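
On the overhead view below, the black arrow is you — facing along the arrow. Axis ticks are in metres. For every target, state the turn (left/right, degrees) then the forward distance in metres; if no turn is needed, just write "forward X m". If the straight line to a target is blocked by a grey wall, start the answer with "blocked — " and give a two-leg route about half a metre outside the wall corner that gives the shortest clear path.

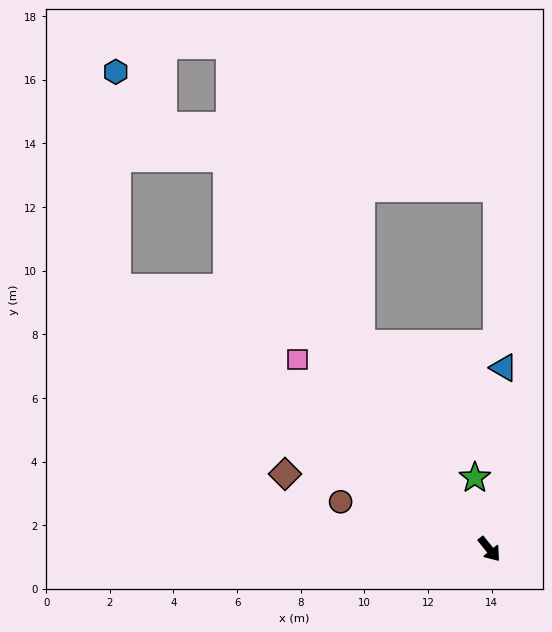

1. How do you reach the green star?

turn left 152°, forward 2.3 m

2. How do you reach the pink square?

turn right 174°, forward 8.5 m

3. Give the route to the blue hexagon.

blocked — turn right 164°, forward 14.3 m, then turn right 55°, forward 6.8 m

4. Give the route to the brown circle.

turn right 147°, forward 4.9 m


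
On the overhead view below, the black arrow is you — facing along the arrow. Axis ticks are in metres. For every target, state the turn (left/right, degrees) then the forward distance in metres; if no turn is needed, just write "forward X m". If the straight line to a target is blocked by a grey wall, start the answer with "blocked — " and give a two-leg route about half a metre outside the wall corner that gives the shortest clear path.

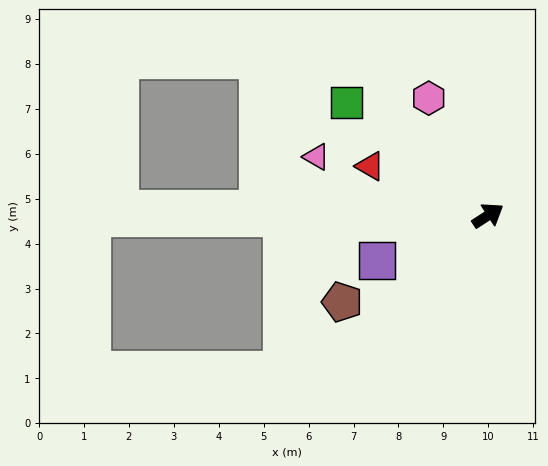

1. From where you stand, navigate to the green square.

turn left 108°, forward 4.0 m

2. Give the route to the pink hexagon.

turn left 84°, forward 2.9 m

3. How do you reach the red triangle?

turn left 124°, forward 2.8 m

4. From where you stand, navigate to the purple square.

turn left 169°, forward 2.7 m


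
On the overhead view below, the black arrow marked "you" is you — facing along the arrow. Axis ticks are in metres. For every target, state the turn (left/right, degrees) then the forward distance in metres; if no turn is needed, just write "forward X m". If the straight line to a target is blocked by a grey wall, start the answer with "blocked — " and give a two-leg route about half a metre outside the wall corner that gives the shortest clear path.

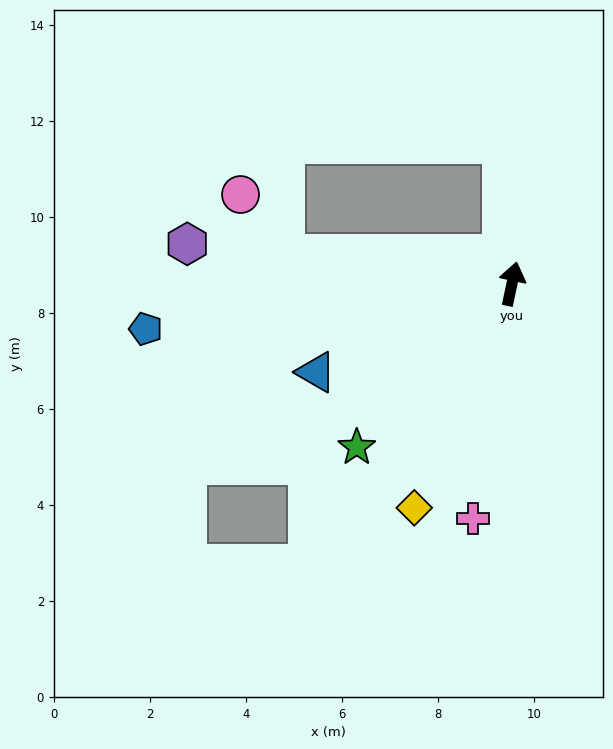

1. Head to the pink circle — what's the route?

blocked — turn left 95°, forward 4.8 m, then turn right 47°, forward 1.5 m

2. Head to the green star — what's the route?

turn left 148°, forward 4.7 m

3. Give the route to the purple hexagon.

turn left 95°, forward 6.8 m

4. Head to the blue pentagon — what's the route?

turn left 109°, forward 7.7 m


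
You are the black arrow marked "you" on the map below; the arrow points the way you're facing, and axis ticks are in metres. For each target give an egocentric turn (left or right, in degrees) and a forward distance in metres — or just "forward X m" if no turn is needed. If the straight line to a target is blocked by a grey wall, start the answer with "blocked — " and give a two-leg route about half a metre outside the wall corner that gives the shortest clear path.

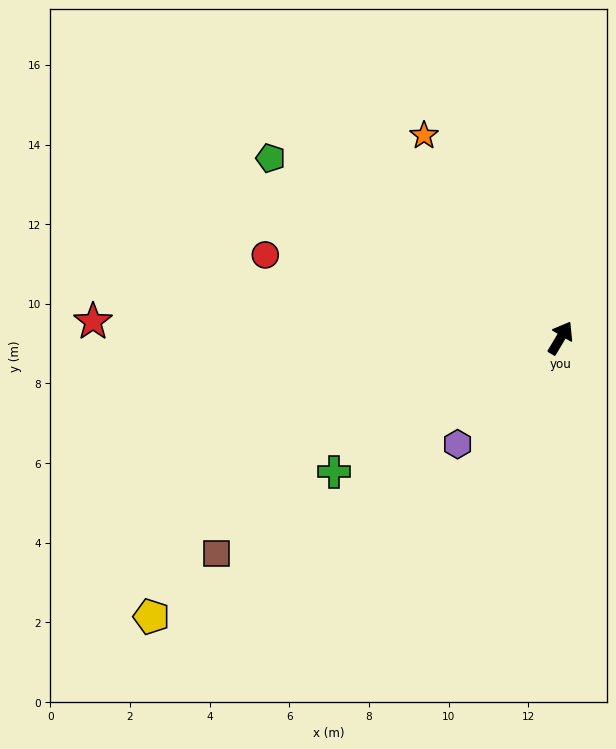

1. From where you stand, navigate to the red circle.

turn left 105°, forward 7.7 m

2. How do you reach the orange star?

turn left 65°, forward 6.1 m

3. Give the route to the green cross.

turn left 151°, forward 6.6 m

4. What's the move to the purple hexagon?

turn left 167°, forward 3.7 m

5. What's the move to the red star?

turn left 119°, forward 11.7 m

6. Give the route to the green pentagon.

turn left 89°, forward 8.6 m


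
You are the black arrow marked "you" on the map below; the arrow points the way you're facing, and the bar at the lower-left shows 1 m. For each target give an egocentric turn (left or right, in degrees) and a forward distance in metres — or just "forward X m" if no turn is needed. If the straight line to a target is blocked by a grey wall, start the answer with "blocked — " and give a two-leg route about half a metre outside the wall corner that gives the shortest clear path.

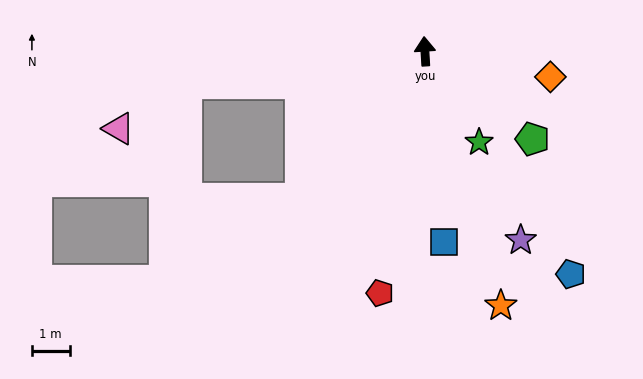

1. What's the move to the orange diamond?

turn right 105°, forward 3.4 m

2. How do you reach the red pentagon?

turn left 166°, forward 6.5 m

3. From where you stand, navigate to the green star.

turn right 153°, forward 2.8 m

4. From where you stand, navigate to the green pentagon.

turn right 133°, forward 3.7 m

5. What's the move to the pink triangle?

blocked — turn left 94°, forward 6.4 m, then turn left 27°, forward 2.2 m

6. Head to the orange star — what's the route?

turn right 167°, forward 7.0 m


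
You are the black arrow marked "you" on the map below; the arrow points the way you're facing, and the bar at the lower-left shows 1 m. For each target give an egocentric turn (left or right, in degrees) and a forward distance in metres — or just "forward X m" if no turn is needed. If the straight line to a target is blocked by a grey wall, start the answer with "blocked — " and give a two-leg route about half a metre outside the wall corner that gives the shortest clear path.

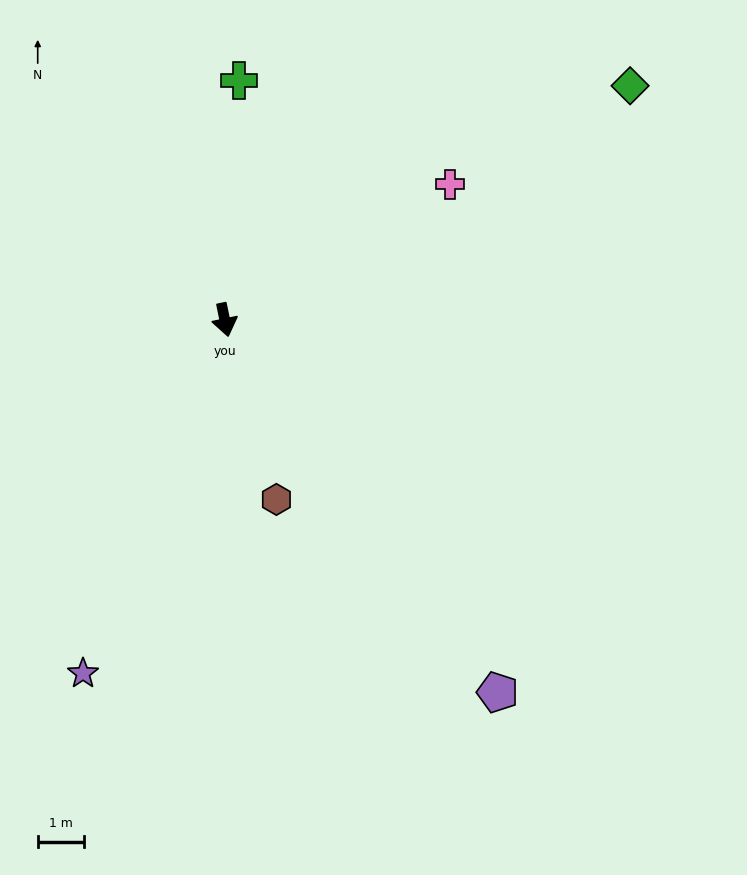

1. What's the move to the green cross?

turn left 165°, forward 5.2 m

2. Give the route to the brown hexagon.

turn left 4°, forward 4.0 m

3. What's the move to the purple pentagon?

turn left 25°, forward 10.0 m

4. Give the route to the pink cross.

turn left 109°, forward 5.7 m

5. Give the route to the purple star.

turn right 33°, forward 8.2 m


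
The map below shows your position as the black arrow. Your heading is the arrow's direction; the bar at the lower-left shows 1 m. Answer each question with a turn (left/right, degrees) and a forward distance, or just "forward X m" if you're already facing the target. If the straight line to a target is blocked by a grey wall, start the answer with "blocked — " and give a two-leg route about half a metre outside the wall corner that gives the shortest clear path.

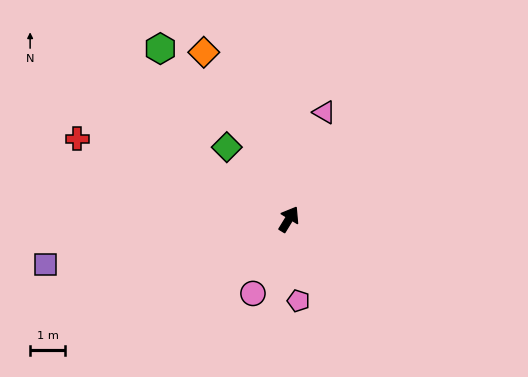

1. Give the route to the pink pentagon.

turn right 142°, forward 2.3 m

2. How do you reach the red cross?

turn left 101°, forward 6.5 m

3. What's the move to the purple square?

turn left 132°, forward 7.1 m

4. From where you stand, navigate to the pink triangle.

turn left 13°, forward 3.2 m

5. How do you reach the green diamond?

turn left 72°, forward 2.7 m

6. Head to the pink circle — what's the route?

turn right 174°, forward 2.4 m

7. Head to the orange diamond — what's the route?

turn left 58°, forward 5.3 m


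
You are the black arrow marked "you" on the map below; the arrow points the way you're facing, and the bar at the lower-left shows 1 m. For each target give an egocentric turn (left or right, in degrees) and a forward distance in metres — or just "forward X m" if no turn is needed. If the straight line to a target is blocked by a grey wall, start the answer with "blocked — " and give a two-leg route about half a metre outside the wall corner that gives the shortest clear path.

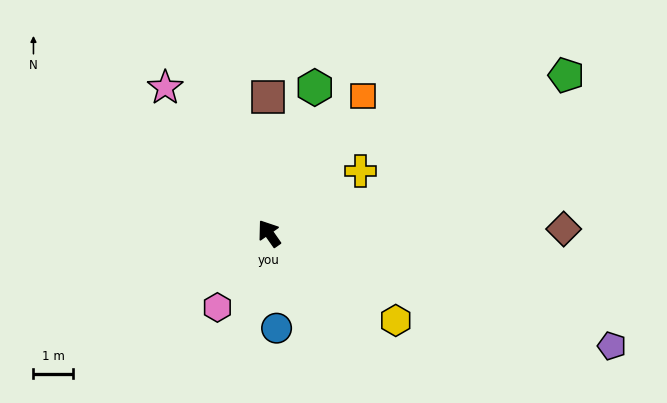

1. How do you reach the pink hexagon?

turn left 110°, forward 2.3 m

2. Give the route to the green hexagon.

turn right 52°, forward 3.8 m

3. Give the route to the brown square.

turn right 34°, forward 3.4 m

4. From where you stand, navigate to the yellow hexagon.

turn right 159°, forward 3.8 m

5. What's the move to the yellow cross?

turn right 91°, forward 2.8 m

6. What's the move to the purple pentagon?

turn right 143°, forward 9.0 m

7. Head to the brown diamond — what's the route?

turn right 124°, forward 7.4 m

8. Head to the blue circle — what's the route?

turn left 150°, forward 2.4 m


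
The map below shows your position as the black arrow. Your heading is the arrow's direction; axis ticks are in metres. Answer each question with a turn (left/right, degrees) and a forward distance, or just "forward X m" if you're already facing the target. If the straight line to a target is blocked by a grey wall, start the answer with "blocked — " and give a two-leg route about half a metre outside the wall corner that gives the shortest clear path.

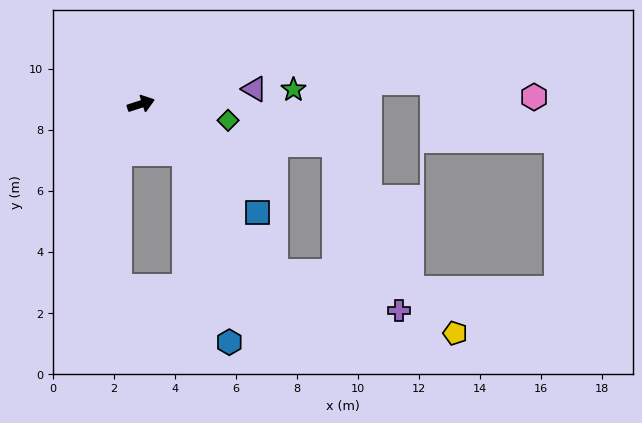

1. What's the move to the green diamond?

turn right 29°, forward 2.9 m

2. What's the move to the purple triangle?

turn right 10°, forward 3.8 m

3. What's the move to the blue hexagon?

blocked — turn right 66°, forward 2.1 m, then turn right 29°, forward 6.4 m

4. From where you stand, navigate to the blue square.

turn right 61°, forward 5.2 m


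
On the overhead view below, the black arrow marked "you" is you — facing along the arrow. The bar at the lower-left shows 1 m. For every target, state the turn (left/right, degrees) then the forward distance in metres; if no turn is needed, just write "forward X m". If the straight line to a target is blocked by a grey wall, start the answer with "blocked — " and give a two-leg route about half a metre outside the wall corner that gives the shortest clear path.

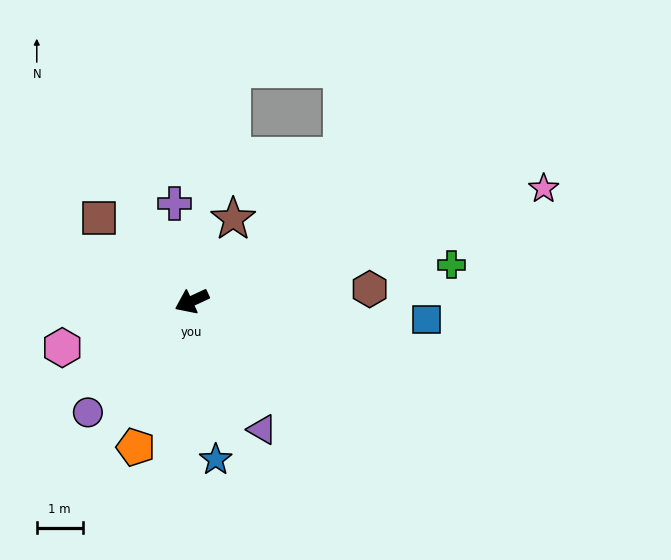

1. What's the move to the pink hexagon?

turn right 5°, forward 3.0 m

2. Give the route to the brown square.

turn right 67°, forward 2.7 m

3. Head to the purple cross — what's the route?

turn right 105°, forward 2.2 m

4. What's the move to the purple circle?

turn left 22°, forward 3.3 m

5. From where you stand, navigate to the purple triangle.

turn left 94°, forward 3.2 m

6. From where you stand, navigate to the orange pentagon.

turn left 44°, forward 3.4 m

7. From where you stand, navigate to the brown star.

turn right 142°, forward 2.0 m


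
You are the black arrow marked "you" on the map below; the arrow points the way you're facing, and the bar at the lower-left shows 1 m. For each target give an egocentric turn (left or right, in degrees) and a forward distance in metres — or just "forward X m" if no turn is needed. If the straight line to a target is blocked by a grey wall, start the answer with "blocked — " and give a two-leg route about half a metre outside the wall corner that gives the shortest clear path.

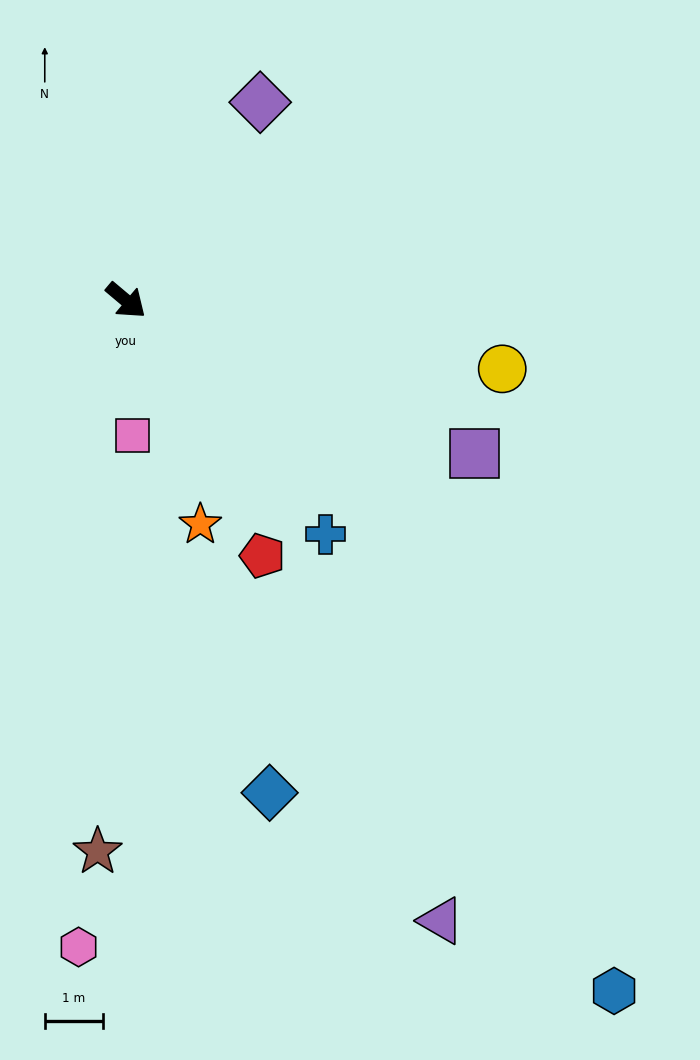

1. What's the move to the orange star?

turn right 32°, forward 4.0 m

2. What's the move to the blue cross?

turn right 9°, forward 5.2 m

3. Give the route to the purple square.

turn left 16°, forward 6.5 m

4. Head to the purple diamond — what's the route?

turn left 96°, forward 4.1 m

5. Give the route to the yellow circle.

turn left 30°, forward 6.5 m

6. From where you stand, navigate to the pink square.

turn right 47°, forward 2.3 m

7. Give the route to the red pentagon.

turn right 22°, forward 4.9 m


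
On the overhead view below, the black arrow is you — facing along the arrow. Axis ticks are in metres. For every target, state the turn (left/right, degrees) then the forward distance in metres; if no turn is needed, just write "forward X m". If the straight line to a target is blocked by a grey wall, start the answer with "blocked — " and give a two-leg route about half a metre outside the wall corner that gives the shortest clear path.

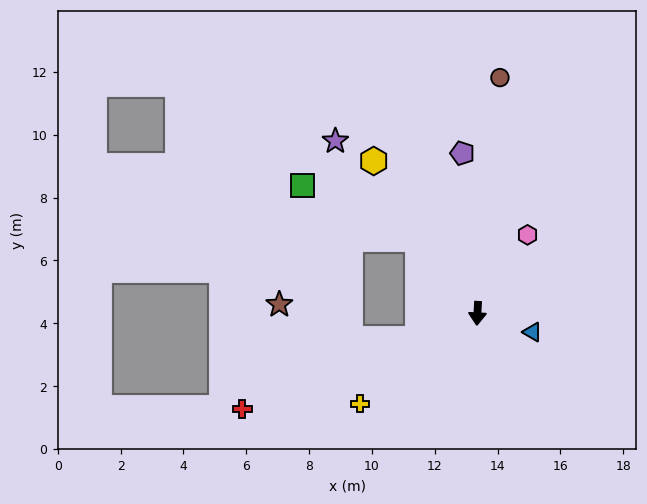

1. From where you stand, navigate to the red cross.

turn right 65°, forward 8.1 m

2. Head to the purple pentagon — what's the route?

turn right 172°, forward 5.1 m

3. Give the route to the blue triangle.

turn left 74°, forward 1.8 m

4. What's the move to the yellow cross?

turn right 49°, forward 4.7 m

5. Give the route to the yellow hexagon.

turn right 143°, forward 5.9 m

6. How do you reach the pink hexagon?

turn left 150°, forward 3.0 m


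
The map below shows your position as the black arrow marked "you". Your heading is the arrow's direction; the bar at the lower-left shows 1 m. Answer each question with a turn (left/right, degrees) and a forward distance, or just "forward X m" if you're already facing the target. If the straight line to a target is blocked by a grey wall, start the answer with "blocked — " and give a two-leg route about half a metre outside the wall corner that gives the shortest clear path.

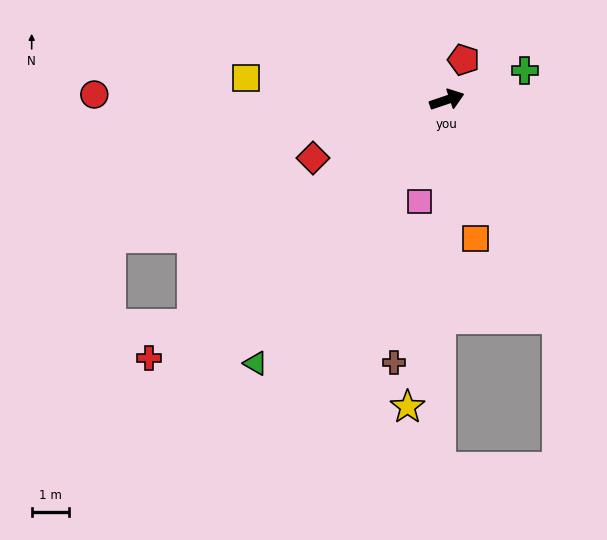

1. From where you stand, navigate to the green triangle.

turn right 145°, forward 8.8 m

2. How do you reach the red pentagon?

turn left 49°, forward 1.2 m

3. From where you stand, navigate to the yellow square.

turn left 155°, forward 5.5 m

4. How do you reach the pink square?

turn right 124°, forward 2.9 m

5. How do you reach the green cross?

forward 2.3 m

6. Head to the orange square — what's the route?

turn right 97°, forward 3.8 m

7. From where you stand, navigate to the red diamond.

turn right 175°, forward 4.0 m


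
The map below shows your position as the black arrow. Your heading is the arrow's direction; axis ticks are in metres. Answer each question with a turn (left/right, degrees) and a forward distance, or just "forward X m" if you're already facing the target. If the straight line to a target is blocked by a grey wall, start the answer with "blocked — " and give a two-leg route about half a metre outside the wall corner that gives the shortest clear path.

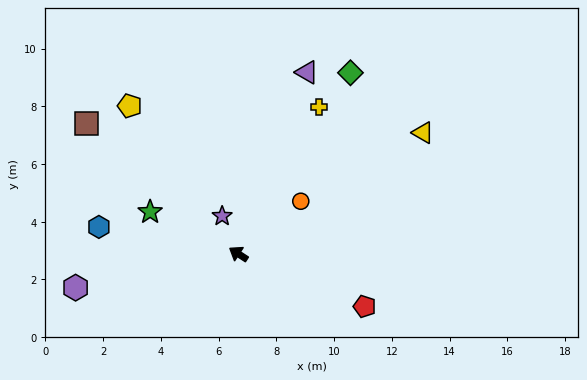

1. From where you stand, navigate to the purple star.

turn right 34°, forward 1.4 m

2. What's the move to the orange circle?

turn right 107°, forward 2.8 m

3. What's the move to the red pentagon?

turn right 170°, forward 4.7 m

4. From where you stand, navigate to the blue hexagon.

turn left 22°, forward 4.9 m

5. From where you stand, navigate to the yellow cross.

turn right 86°, forward 5.8 m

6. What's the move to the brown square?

turn right 8°, forward 6.9 m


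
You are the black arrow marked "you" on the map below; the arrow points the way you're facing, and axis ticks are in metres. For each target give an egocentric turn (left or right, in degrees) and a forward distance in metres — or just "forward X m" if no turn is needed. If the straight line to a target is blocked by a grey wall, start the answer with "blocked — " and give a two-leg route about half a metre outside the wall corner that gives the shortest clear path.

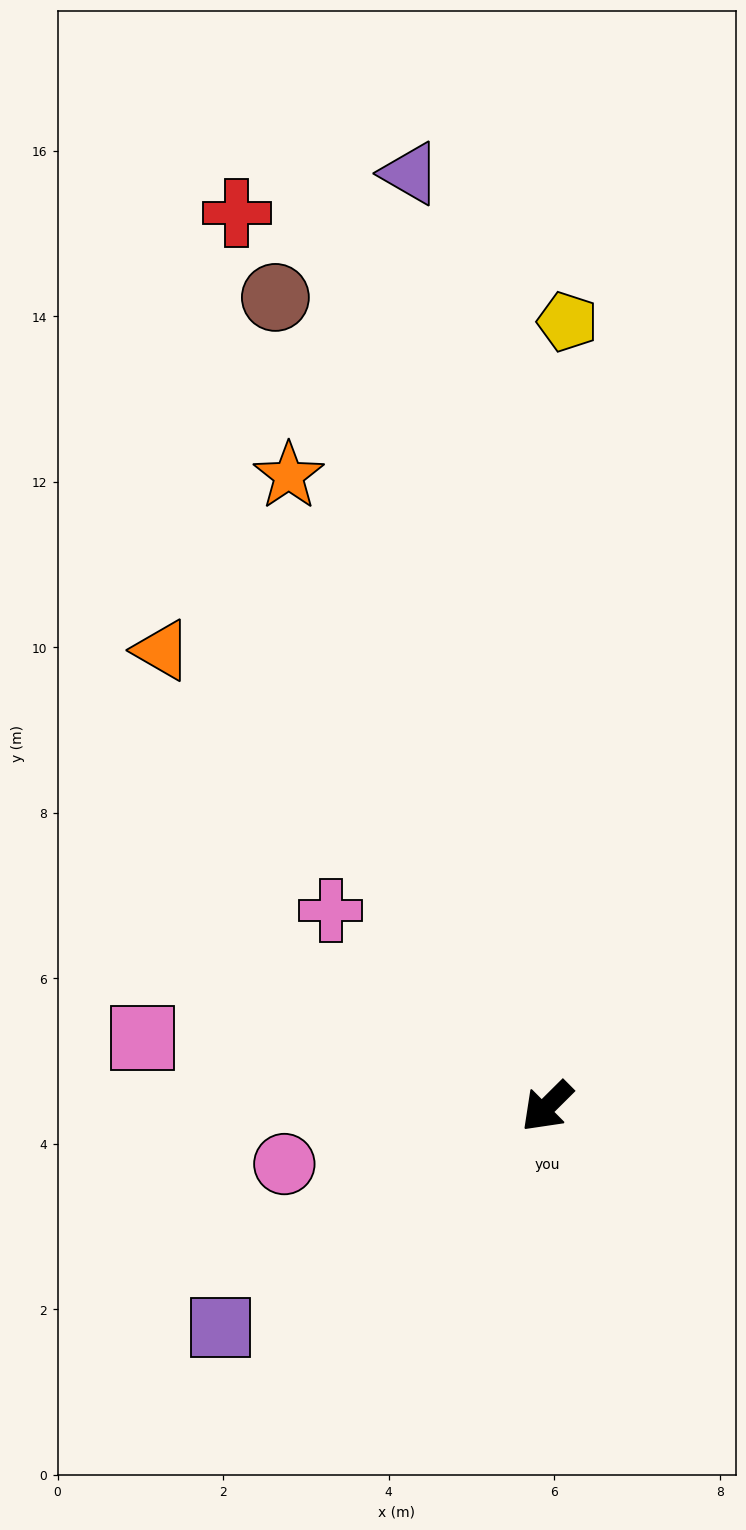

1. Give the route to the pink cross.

turn right 87°, forward 3.5 m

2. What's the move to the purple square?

turn right 11°, forward 4.8 m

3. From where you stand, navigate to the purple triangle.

turn right 126°, forward 11.4 m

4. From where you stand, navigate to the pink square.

turn right 54°, forward 5.0 m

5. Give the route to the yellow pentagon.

turn right 136°, forward 9.5 m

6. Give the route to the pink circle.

turn right 32°, forward 3.2 m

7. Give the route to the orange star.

turn right 113°, forward 8.2 m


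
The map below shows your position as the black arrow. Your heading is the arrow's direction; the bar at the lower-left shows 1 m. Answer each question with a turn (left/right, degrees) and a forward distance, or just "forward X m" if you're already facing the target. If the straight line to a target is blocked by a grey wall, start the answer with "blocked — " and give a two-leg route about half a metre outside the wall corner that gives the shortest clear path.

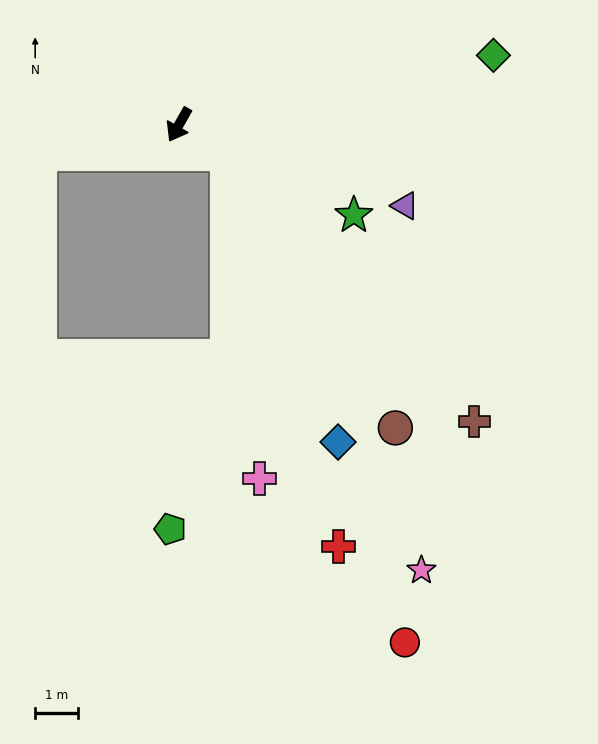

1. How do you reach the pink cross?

blocked — turn left 90°, forward 1.3 m, then turn right 55°, forward 7.7 m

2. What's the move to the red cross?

blocked — turn left 90°, forward 1.3 m, then turn right 45°, forward 9.6 m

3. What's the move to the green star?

turn left 92°, forward 4.6 m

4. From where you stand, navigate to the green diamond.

turn left 132°, forward 7.5 m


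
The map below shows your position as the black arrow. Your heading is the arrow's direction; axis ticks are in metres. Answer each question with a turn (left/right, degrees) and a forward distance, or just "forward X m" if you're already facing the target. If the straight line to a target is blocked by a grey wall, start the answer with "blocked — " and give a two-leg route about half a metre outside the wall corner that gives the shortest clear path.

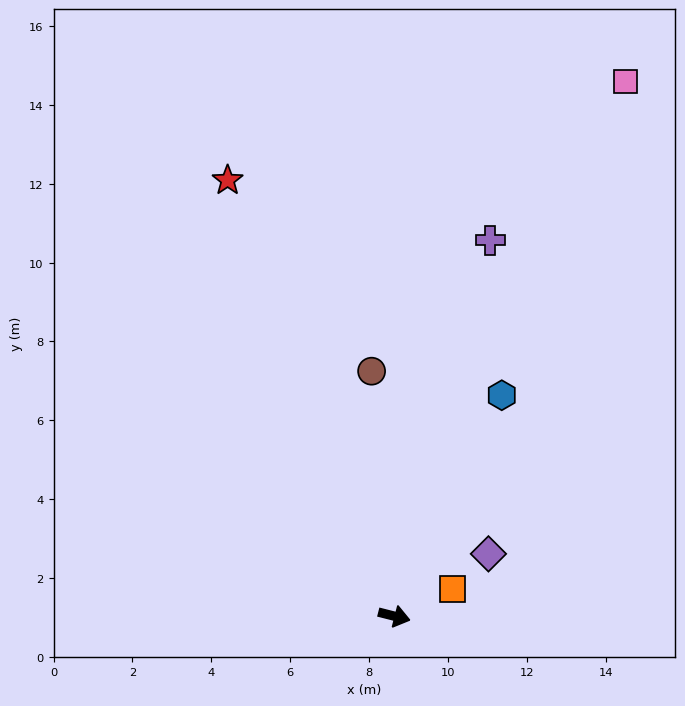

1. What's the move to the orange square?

turn left 39°, forward 1.6 m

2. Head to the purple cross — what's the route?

turn left 90°, forward 9.8 m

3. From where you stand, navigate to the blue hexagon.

turn left 78°, forward 6.2 m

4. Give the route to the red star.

turn left 125°, forward 11.8 m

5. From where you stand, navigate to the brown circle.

turn left 110°, forward 6.2 m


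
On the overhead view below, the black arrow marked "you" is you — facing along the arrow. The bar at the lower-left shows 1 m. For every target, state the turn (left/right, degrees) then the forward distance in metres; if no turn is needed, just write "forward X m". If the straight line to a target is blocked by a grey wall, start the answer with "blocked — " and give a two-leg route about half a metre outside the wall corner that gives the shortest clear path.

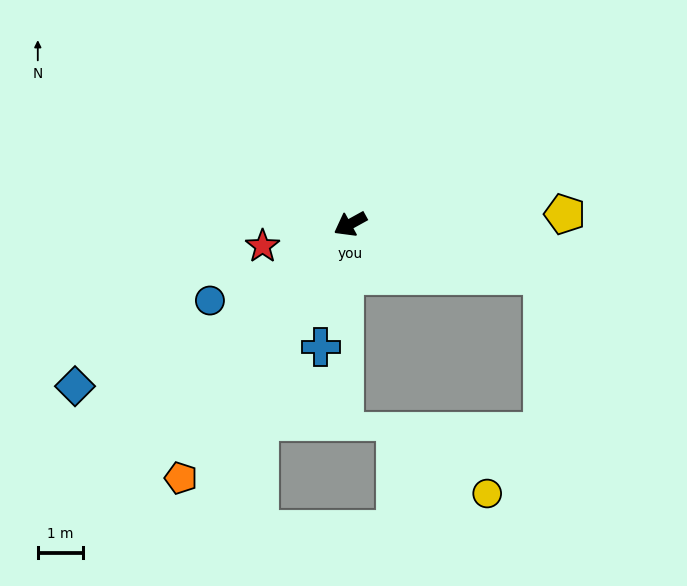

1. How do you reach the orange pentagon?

turn left 27°, forward 6.8 m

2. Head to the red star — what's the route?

turn right 15°, forward 2.0 m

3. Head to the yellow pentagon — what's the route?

turn left 154°, forward 4.8 m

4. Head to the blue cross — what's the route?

turn left 48°, forward 2.8 m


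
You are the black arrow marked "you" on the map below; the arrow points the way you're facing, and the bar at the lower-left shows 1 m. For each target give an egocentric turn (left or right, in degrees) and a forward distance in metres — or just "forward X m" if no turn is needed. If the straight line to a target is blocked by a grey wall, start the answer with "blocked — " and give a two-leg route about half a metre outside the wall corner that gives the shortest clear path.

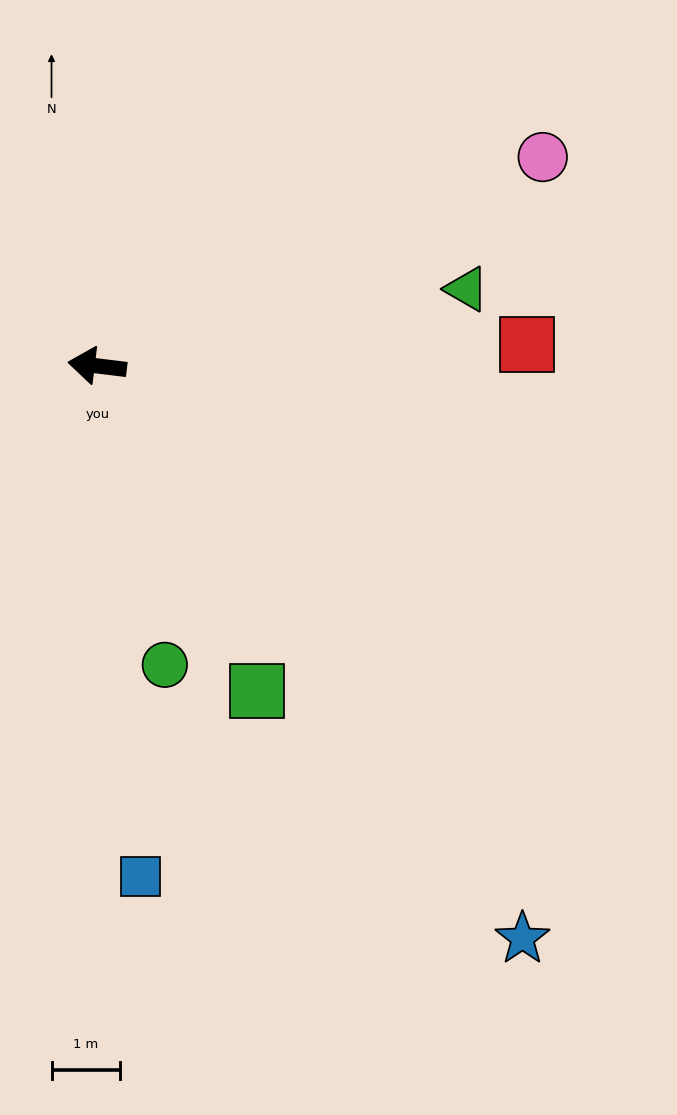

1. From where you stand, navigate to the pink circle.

turn right 148°, forward 7.2 m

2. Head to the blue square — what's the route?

turn left 102°, forward 7.5 m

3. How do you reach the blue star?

turn left 134°, forward 10.4 m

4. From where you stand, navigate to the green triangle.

turn right 161°, forward 5.5 m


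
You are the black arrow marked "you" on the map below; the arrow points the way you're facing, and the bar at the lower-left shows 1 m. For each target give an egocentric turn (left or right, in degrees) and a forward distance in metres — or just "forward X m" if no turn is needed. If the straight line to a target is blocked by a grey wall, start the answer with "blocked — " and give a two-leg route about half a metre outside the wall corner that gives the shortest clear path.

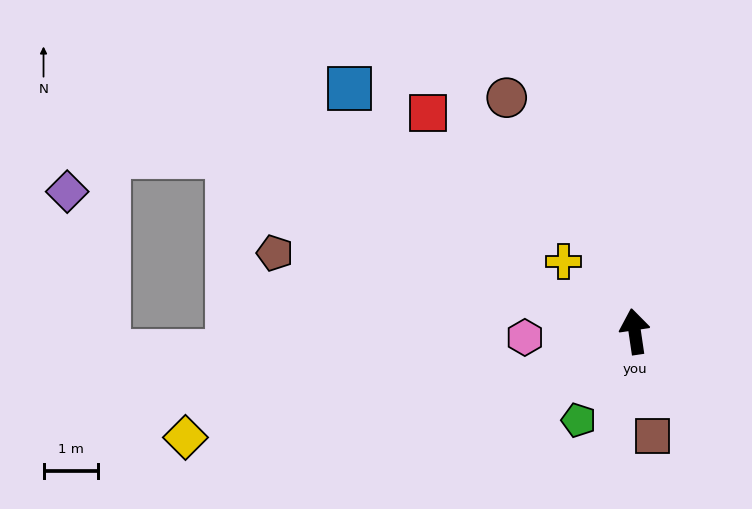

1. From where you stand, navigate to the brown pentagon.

turn left 69°, forward 6.7 m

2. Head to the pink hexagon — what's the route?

turn left 85°, forward 2.0 m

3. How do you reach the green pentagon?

turn left 139°, forward 1.9 m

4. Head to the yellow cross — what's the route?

turn left 37°, forward 1.8 m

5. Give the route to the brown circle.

turn left 20°, forward 4.9 m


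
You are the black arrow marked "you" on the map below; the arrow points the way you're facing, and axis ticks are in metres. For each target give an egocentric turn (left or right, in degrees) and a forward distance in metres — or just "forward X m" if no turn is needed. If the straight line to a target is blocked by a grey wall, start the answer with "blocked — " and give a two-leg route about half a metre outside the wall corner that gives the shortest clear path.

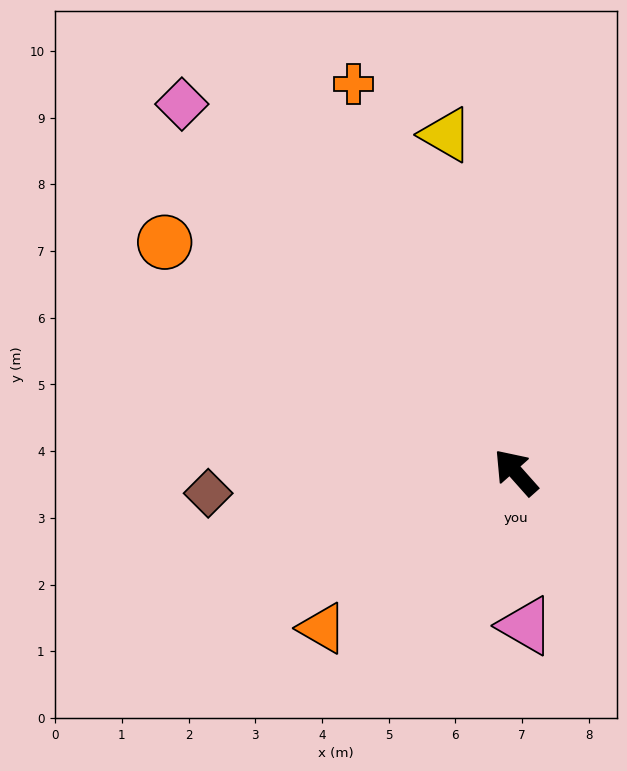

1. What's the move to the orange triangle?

turn left 87°, forward 3.7 m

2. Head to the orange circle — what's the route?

turn left 15°, forward 6.3 m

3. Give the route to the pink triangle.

turn left 142°, forward 2.3 m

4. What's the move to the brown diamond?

turn left 52°, forward 4.6 m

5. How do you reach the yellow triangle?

turn right 30°, forward 5.2 m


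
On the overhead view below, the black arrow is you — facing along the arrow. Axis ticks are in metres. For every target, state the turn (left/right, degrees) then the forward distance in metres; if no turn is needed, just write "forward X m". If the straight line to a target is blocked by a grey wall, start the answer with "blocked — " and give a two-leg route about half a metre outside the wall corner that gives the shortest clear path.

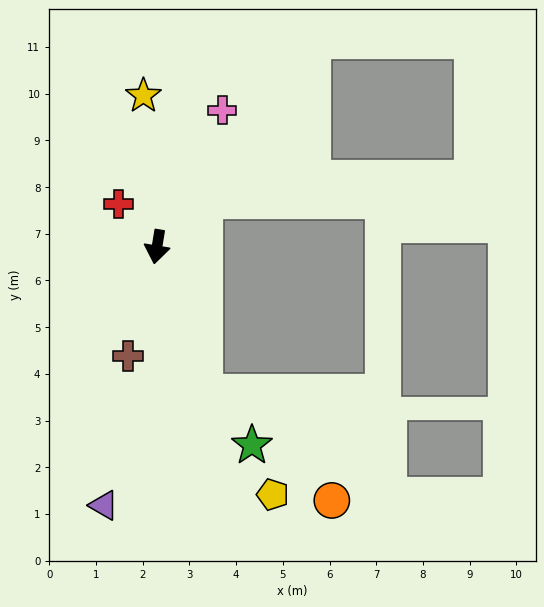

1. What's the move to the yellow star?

turn right 166°, forward 3.2 m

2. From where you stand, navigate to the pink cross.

turn left 164°, forward 3.2 m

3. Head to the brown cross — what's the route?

turn right 6°, forward 2.4 m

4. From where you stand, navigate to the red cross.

turn right 129°, forward 1.2 m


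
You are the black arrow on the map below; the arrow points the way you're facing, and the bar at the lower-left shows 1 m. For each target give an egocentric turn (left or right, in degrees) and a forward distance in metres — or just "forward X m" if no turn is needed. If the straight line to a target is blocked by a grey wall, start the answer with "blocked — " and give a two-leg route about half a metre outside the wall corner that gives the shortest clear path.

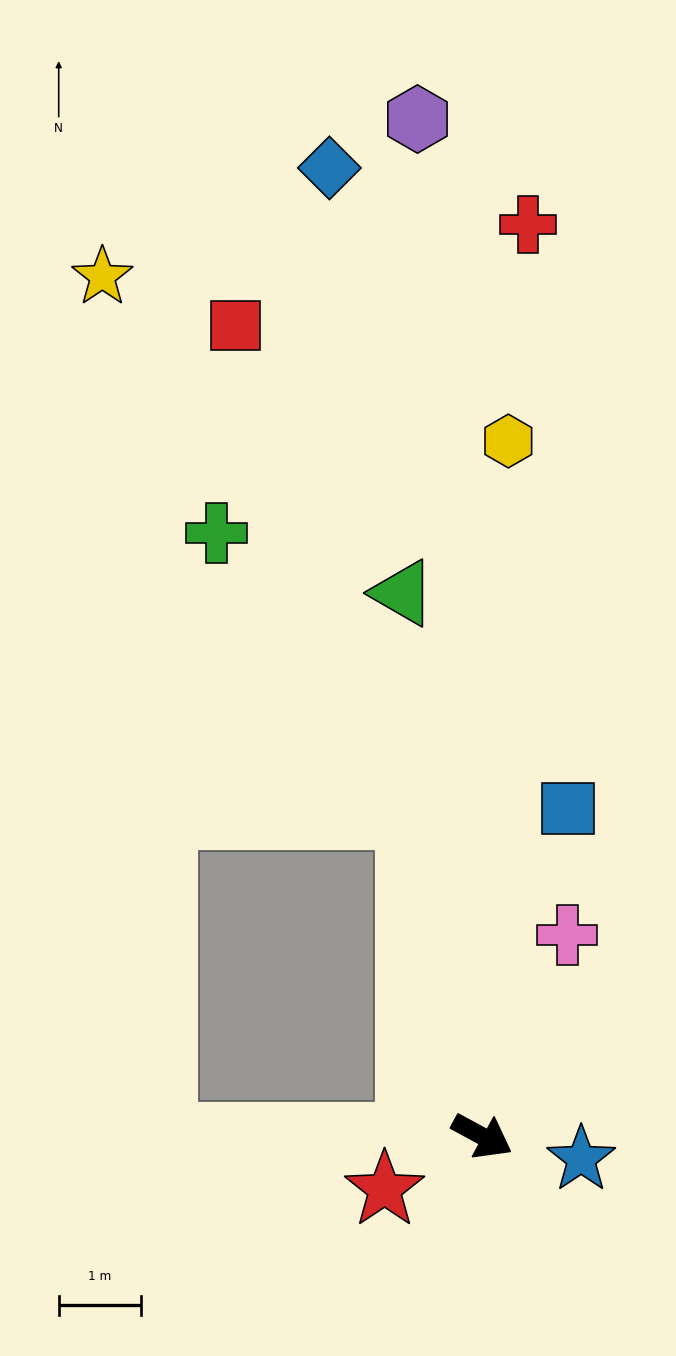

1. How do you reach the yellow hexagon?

turn left 116°, forward 8.5 m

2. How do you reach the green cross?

blocked — turn left 131°, forward 4.0 m, then turn left 22°, forward 4.2 m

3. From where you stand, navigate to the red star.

turn right 123°, forward 1.4 m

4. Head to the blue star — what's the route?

turn left 16°, forward 1.2 m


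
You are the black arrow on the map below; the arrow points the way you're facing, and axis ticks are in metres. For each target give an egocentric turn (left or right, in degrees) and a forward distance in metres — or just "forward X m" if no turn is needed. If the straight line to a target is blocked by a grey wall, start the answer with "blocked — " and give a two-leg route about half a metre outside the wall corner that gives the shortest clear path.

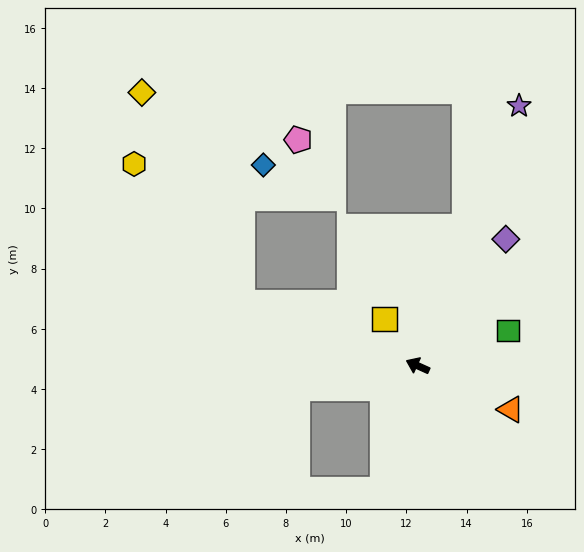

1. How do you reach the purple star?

turn right 87°, forward 9.3 m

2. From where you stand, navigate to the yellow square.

turn right 30°, forward 1.9 m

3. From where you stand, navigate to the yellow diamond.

blocked — turn left 5°, forward 6.2 m, then turn right 45°, forward 7.7 m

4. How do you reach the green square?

turn right 134°, forward 3.2 m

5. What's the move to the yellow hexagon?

blocked — turn left 5°, forward 6.2 m, then turn right 33°, forward 5.8 m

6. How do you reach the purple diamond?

turn right 101°, forward 5.1 m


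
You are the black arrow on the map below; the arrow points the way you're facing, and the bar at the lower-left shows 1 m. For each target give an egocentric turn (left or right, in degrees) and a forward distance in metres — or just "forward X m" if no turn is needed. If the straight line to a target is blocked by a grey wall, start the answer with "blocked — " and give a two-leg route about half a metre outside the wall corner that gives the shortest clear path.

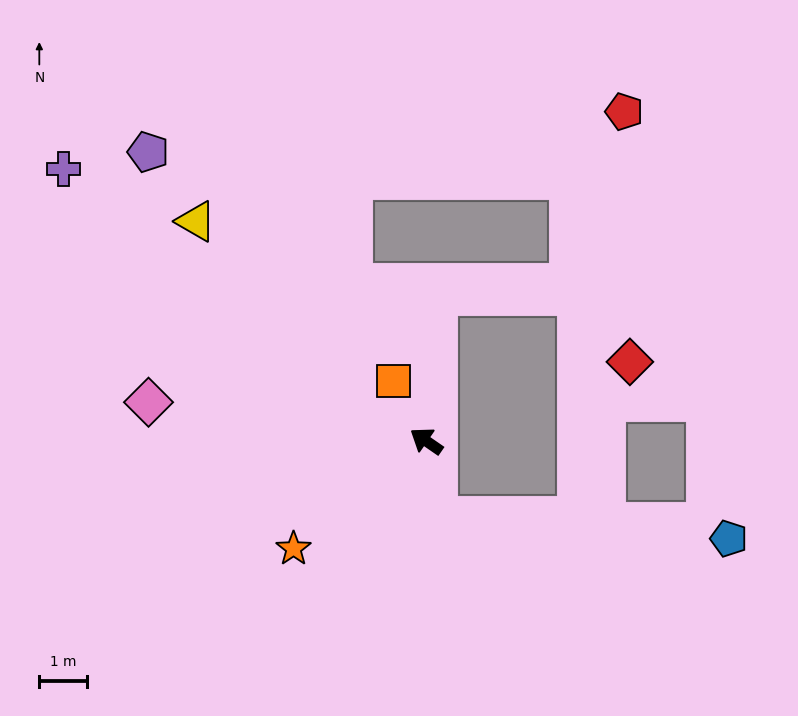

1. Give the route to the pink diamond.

turn left 27°, forward 5.9 m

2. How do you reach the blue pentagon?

blocked — turn left 133°, forward 1.6 m, then turn left 77°, forward 6.2 m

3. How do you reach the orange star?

turn left 74°, forward 3.6 m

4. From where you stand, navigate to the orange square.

turn right 27°, forward 1.4 m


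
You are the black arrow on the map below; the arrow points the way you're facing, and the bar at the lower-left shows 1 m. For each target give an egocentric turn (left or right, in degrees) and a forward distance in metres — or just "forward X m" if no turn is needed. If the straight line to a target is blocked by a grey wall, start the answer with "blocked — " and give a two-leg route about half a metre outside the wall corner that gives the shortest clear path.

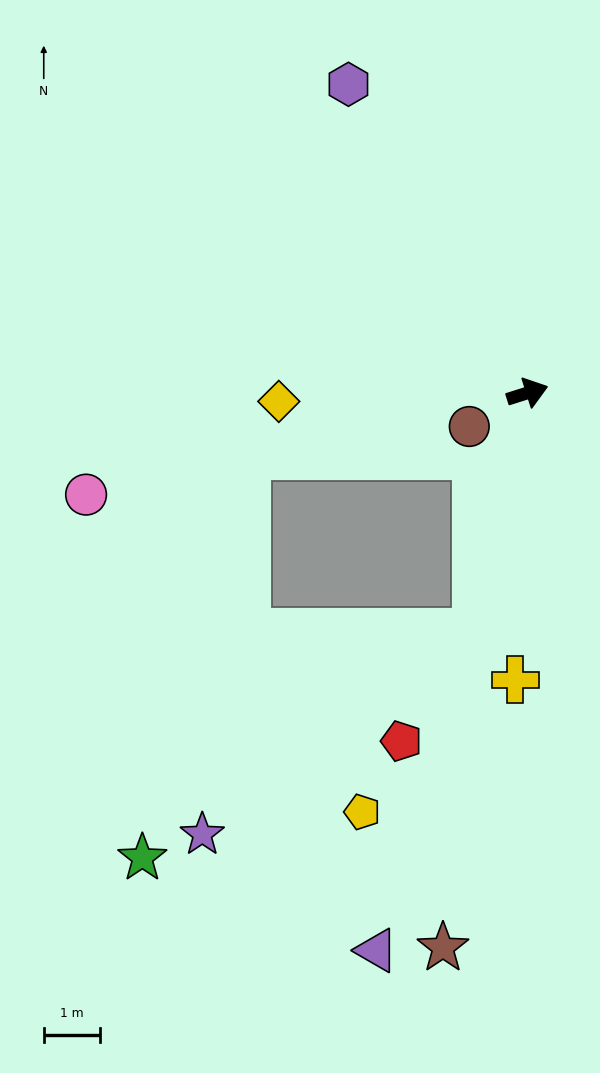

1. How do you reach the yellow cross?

turn right 110°, forward 5.1 m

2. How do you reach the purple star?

blocked — turn right 120°, forward 4.3 m, then turn right 41°, forward 6.0 m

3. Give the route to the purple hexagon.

turn left 103°, forward 6.3 m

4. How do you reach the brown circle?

turn right 168°, forward 1.2 m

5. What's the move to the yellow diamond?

turn left 164°, forward 4.4 m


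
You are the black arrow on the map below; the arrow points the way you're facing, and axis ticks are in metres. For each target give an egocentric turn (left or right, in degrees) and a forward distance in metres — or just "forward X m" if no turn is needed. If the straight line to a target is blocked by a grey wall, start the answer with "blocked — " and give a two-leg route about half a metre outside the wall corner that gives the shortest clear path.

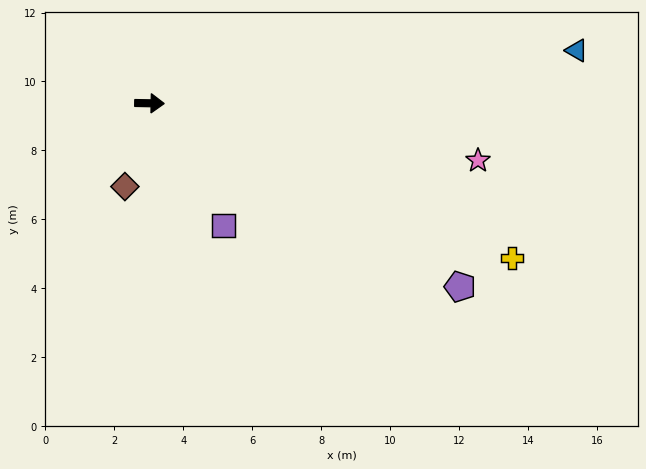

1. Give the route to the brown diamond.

turn right 105°, forward 2.5 m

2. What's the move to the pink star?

turn right 9°, forward 9.7 m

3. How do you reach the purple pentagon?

turn right 29°, forward 10.5 m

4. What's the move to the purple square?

turn right 58°, forward 4.1 m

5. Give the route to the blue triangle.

turn left 8°, forward 12.5 m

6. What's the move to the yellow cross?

turn right 22°, forward 11.4 m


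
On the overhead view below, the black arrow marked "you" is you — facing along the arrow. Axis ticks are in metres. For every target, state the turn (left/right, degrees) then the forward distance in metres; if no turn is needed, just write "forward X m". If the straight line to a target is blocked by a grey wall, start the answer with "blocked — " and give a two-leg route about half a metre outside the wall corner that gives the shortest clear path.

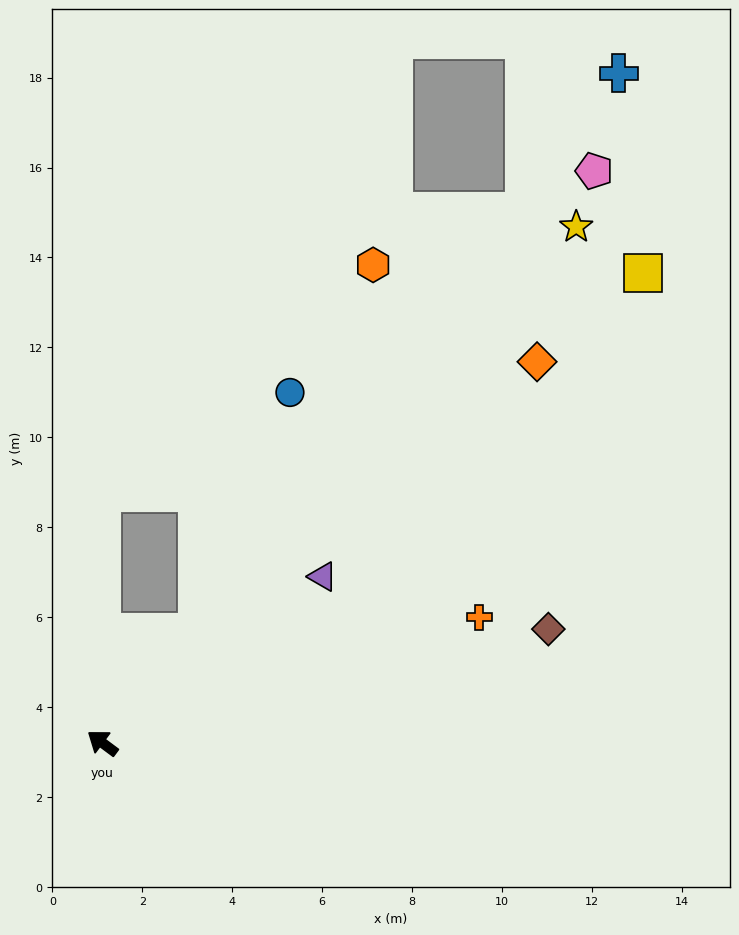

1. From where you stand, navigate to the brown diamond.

turn right 129°, forward 10.2 m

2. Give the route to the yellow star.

turn right 96°, forward 15.6 m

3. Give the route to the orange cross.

turn right 125°, forward 8.8 m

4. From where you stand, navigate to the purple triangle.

turn right 106°, forward 6.1 m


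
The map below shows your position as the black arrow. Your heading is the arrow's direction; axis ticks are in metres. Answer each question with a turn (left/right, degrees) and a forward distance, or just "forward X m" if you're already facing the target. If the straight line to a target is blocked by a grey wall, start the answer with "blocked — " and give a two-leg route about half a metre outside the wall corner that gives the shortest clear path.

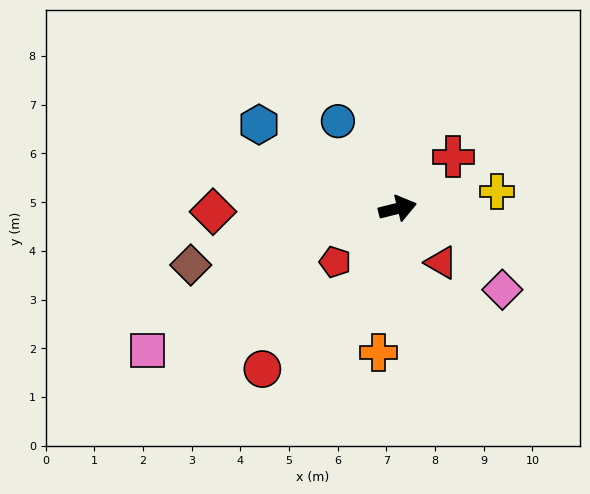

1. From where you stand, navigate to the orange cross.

turn right 112°, forward 3.0 m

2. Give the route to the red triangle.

turn right 65°, forward 1.4 m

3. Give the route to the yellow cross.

turn right 4°, forward 2.1 m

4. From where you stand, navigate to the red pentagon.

turn right 153°, forward 1.7 m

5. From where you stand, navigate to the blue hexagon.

turn left 135°, forward 3.3 m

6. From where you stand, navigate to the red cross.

turn left 29°, forward 1.6 m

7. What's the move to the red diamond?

turn left 167°, forward 3.8 m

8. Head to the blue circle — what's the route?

turn left 110°, forward 2.2 m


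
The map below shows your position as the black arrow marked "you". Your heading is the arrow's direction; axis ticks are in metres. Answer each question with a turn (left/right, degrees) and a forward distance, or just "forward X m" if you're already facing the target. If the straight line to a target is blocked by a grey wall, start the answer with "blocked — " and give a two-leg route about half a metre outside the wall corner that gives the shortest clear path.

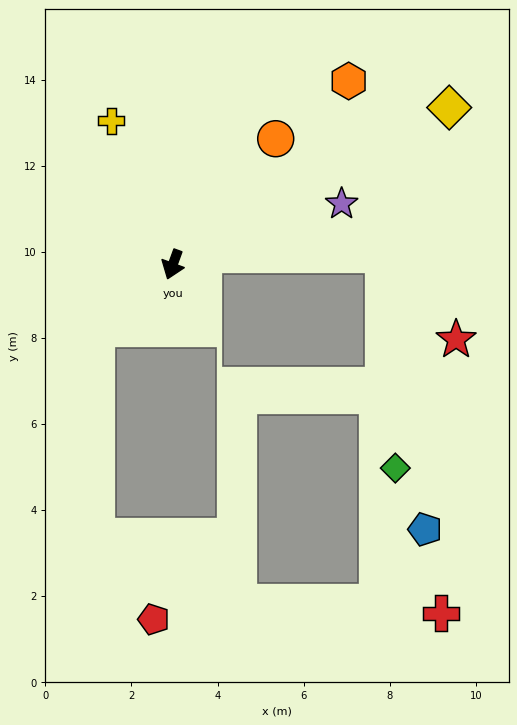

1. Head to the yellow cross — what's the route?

turn right 137°, forward 3.6 m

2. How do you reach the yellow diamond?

turn left 140°, forward 7.4 m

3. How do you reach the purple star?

turn left 130°, forward 4.2 m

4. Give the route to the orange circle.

turn left 161°, forward 3.8 m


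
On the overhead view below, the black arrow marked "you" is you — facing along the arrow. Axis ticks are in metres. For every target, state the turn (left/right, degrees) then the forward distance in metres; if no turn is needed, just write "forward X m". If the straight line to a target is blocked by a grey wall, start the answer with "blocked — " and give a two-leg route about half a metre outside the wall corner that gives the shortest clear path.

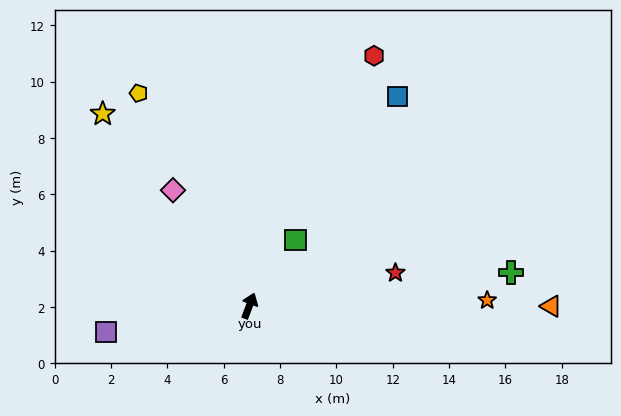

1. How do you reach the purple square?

turn left 121°, forward 5.2 m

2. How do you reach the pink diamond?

turn left 54°, forward 4.9 m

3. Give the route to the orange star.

turn right 68°, forward 8.4 m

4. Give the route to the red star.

turn right 57°, forward 5.3 m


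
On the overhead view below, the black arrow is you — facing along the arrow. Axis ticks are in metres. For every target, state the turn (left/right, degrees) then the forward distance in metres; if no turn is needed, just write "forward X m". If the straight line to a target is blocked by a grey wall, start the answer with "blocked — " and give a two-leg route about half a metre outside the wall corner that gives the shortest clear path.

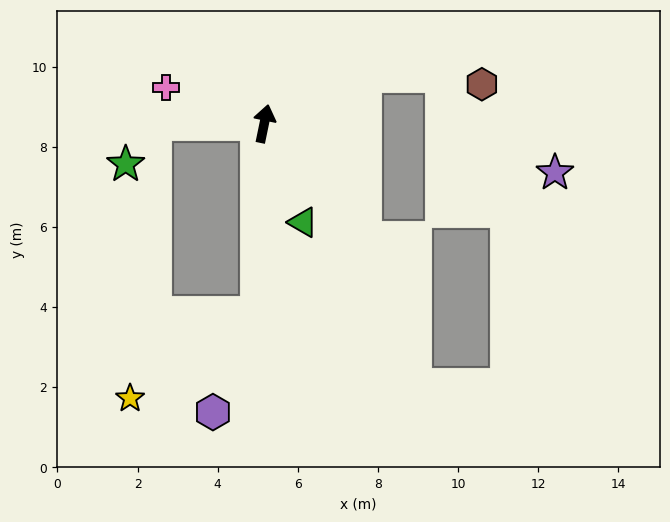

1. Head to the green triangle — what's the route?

turn right 147°, forward 2.6 m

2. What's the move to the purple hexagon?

blocked — turn right 170°, forward 4.7 m, then turn right 22°, forward 2.7 m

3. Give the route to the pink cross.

turn left 82°, forward 2.6 m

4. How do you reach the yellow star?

blocked — turn right 170°, forward 4.7 m, then turn right 54°, forward 3.8 m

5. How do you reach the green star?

blocked — turn left 102°, forward 2.7 m, then turn left 53°, forward 1.2 m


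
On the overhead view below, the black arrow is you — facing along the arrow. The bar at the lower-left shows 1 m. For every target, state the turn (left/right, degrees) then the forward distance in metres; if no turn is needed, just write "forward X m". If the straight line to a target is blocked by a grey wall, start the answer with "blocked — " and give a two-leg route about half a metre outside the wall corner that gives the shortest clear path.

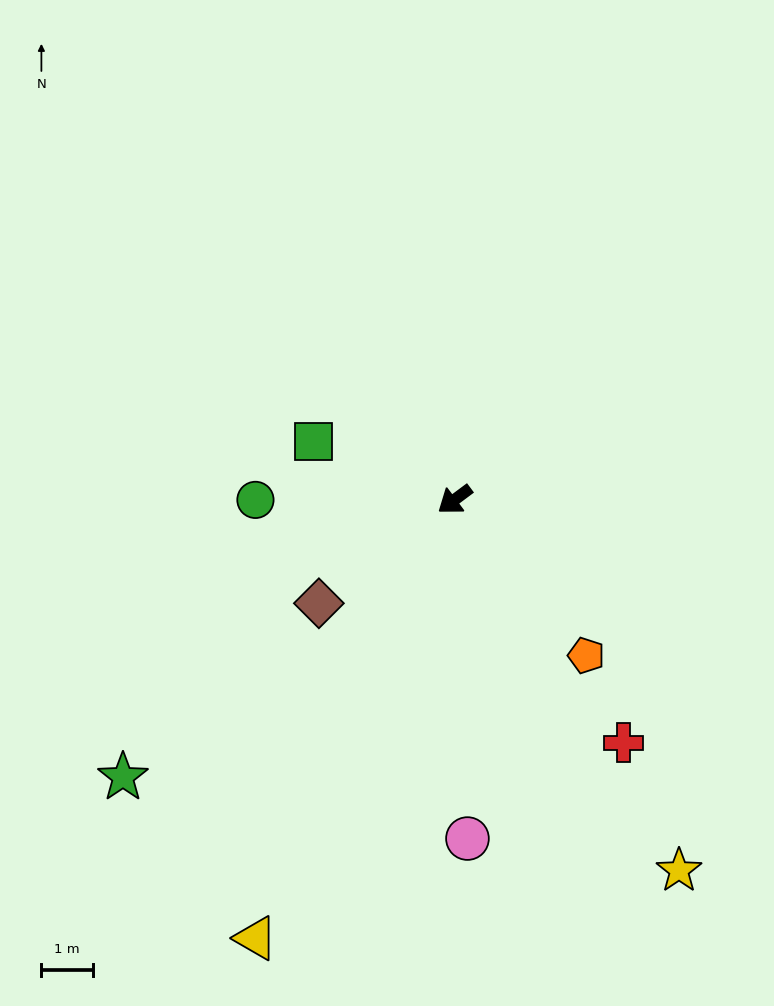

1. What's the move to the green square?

turn right 59°, forward 3.0 m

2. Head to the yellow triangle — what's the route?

turn left 29°, forward 9.4 m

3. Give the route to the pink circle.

turn left 55°, forward 6.6 m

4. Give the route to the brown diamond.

forward 3.3 m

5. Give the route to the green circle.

turn right 37°, forward 3.9 m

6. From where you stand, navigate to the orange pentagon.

turn left 93°, forward 4.0 m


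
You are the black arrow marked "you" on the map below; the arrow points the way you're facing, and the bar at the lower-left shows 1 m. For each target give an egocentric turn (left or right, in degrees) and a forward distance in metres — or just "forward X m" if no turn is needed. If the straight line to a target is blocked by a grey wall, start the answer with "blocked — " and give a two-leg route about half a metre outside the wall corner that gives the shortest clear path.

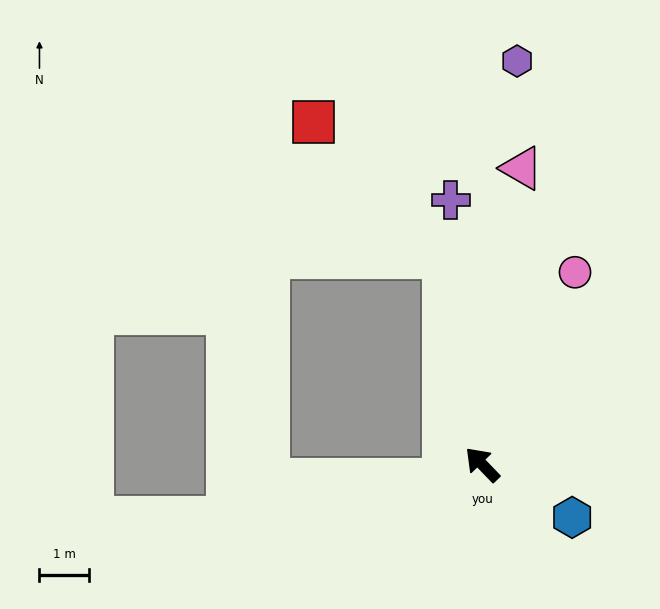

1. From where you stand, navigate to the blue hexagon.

turn right 164°, forward 2.1 m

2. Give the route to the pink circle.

turn right 70°, forward 4.3 m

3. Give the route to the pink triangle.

turn right 52°, forward 6.0 m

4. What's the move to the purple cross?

turn right 37°, forward 5.3 m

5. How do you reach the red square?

blocked — turn right 33°, forward 4.2 m, then turn left 33°, forward 3.8 m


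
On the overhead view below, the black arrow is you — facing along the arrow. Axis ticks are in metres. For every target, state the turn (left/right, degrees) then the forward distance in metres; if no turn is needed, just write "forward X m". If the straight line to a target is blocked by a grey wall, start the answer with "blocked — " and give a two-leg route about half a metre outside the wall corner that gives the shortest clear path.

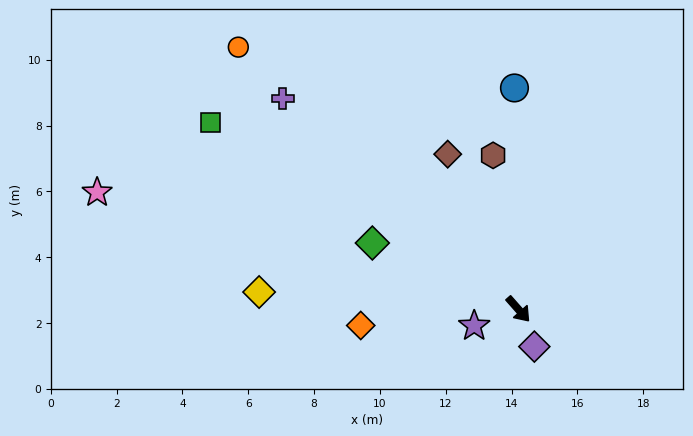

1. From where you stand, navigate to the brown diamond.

turn left 163°, forward 5.2 m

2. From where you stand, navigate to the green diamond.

turn right 156°, forward 4.9 m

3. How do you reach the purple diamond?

turn right 18°, forward 1.2 m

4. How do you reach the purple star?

turn right 111°, forward 1.4 m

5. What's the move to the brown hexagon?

turn left 148°, forward 4.7 m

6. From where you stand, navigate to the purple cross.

turn right 173°, forward 9.6 m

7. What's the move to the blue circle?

turn left 140°, forward 6.7 m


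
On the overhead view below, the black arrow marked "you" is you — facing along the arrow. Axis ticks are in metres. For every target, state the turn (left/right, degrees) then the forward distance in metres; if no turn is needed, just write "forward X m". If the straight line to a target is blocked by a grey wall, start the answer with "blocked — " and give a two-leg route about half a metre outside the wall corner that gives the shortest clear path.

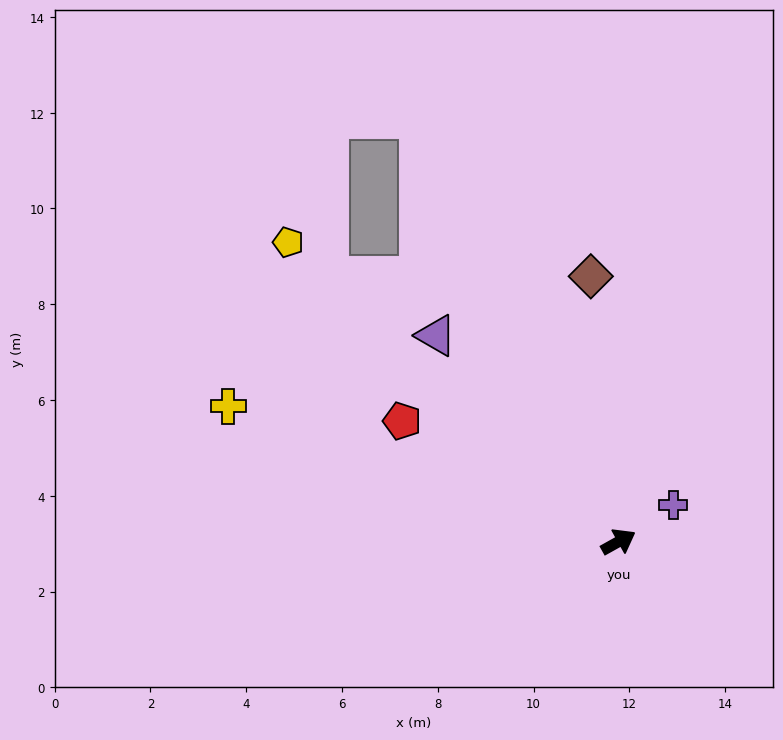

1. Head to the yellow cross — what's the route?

turn left 132°, forward 8.6 m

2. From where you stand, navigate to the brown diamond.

turn left 67°, forward 5.6 m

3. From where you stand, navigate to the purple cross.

turn left 5°, forward 1.4 m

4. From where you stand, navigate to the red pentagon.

turn left 122°, forward 5.2 m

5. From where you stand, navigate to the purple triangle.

turn left 102°, forward 5.8 m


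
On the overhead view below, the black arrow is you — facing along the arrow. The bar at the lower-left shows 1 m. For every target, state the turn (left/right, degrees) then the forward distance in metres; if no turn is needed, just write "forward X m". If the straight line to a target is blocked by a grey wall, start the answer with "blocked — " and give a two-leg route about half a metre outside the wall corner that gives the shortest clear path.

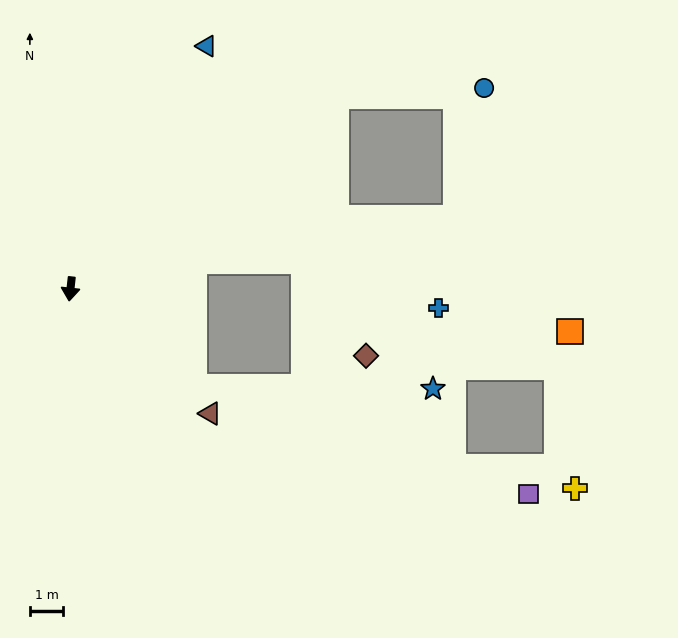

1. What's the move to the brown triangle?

turn left 55°, forward 5.6 m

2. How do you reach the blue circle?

blocked — turn left 133°, forward 9.8 m, then turn right 34°, forward 4.5 m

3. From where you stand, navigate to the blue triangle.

turn left 157°, forward 8.4 m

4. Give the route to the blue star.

blocked — turn left 58°, forward 4.7 m, then turn left 38°, forward 7.2 m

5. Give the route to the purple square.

blocked — turn left 58°, forward 4.7 m, then turn left 21°, forward 10.6 m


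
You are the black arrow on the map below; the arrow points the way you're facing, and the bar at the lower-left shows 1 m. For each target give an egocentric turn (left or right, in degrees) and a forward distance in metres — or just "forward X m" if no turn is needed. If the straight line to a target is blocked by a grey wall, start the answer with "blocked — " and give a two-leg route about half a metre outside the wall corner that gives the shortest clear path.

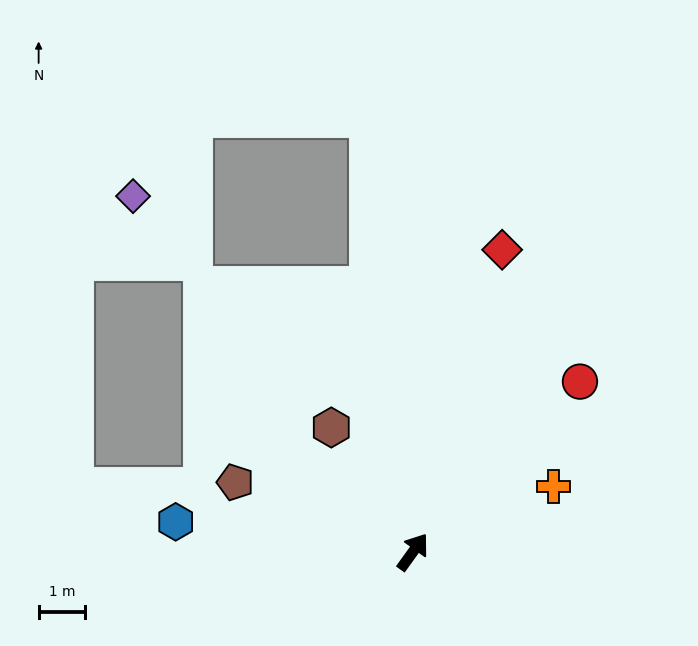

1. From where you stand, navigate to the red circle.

turn right 9°, forward 5.2 m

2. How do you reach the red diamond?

turn left 19°, forward 6.8 m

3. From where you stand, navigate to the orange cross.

turn right 29°, forward 3.3 m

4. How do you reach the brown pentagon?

turn left 104°, forward 4.1 m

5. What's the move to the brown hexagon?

turn left 69°, forward 3.2 m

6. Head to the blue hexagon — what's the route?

turn left 118°, forward 5.2 m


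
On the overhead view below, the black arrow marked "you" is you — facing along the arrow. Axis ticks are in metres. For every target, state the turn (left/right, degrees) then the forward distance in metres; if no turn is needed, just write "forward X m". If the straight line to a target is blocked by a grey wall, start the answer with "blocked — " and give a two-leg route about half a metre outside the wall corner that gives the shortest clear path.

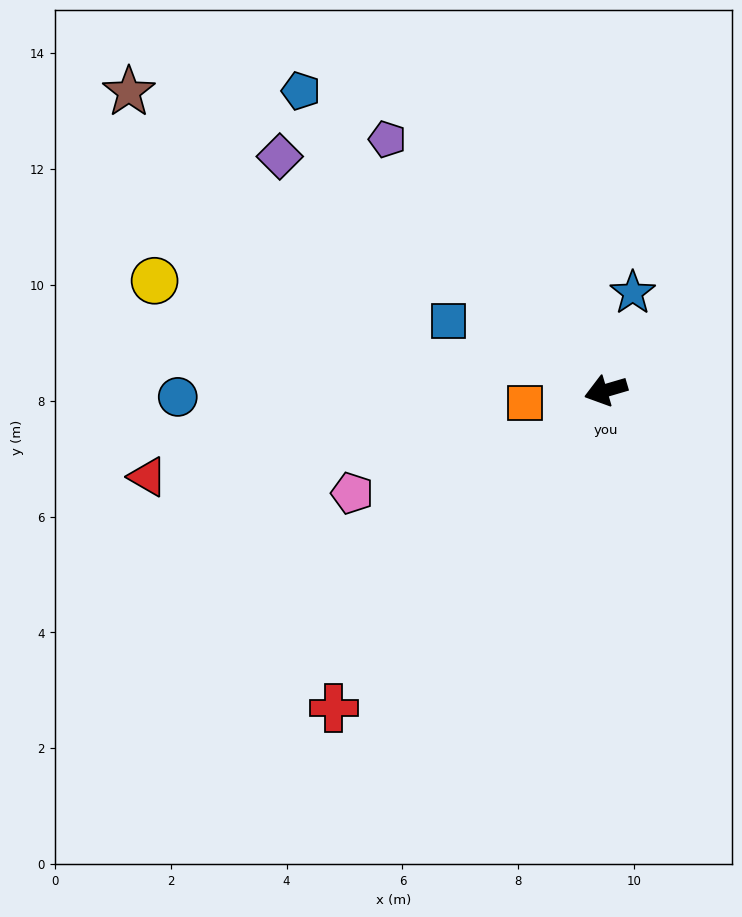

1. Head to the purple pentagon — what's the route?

turn right 65°, forward 5.7 m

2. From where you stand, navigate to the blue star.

turn right 122°, forward 1.7 m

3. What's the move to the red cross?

turn left 33°, forward 7.2 m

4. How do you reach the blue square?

turn right 40°, forward 3.0 m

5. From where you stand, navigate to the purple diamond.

turn right 52°, forward 6.9 m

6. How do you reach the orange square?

turn right 8°, forward 1.4 m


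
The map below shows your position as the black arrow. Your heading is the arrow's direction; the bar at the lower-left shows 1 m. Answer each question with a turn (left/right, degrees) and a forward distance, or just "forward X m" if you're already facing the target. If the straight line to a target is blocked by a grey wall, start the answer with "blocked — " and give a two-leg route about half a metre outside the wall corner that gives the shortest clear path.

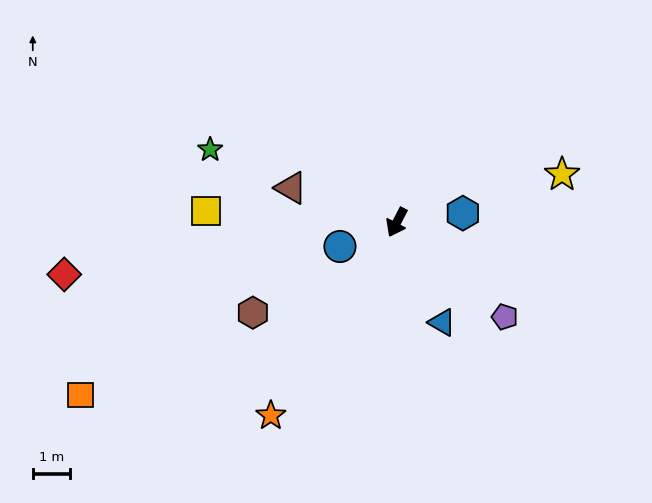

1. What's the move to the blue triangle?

turn left 52°, forward 2.9 m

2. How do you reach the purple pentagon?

turn left 76°, forward 3.8 m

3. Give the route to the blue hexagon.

turn left 125°, forward 1.8 m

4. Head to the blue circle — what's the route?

turn right 40°, forward 1.7 m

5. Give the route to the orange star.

turn right 6°, forward 6.2 m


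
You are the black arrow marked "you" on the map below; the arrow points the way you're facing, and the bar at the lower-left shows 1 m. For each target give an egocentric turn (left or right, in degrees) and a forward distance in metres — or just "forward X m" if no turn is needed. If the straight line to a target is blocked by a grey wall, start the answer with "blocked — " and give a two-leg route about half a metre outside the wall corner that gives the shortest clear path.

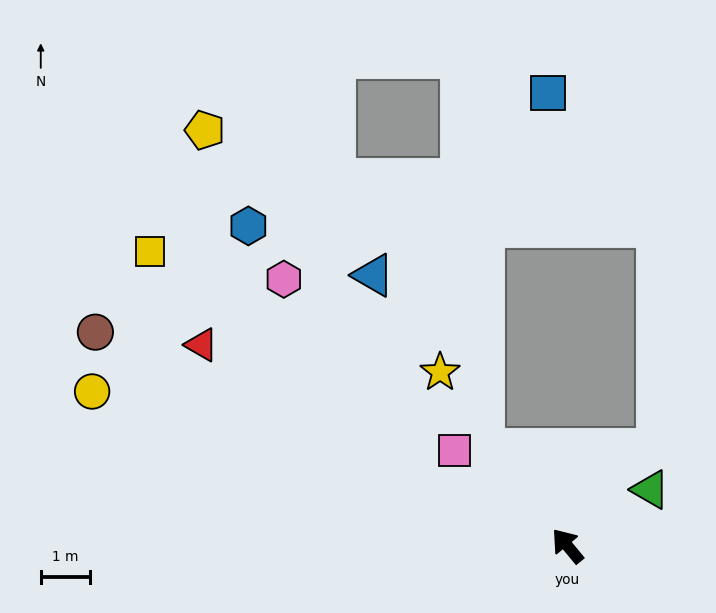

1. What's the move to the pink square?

turn left 10°, forward 3.0 m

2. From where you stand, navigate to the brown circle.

turn left 26°, forward 10.4 m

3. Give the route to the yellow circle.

turn left 32°, forward 10.0 m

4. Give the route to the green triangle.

turn right 95°, forward 2.0 m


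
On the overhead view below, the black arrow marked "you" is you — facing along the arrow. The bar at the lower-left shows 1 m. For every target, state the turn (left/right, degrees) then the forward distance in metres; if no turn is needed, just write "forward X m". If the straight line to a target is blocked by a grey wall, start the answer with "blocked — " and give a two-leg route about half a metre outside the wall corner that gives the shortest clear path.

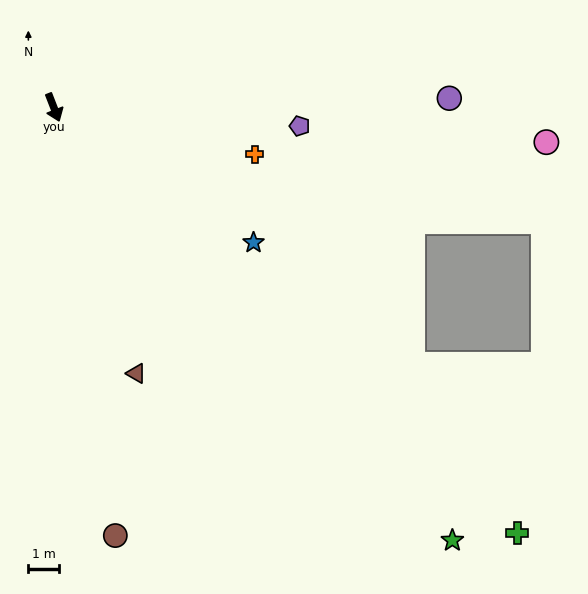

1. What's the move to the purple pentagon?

turn left 64°, forward 8.0 m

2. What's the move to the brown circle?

turn right 13°, forward 14.0 m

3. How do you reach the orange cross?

turn left 56°, forward 6.7 m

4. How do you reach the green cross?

turn left 26°, forward 20.4 m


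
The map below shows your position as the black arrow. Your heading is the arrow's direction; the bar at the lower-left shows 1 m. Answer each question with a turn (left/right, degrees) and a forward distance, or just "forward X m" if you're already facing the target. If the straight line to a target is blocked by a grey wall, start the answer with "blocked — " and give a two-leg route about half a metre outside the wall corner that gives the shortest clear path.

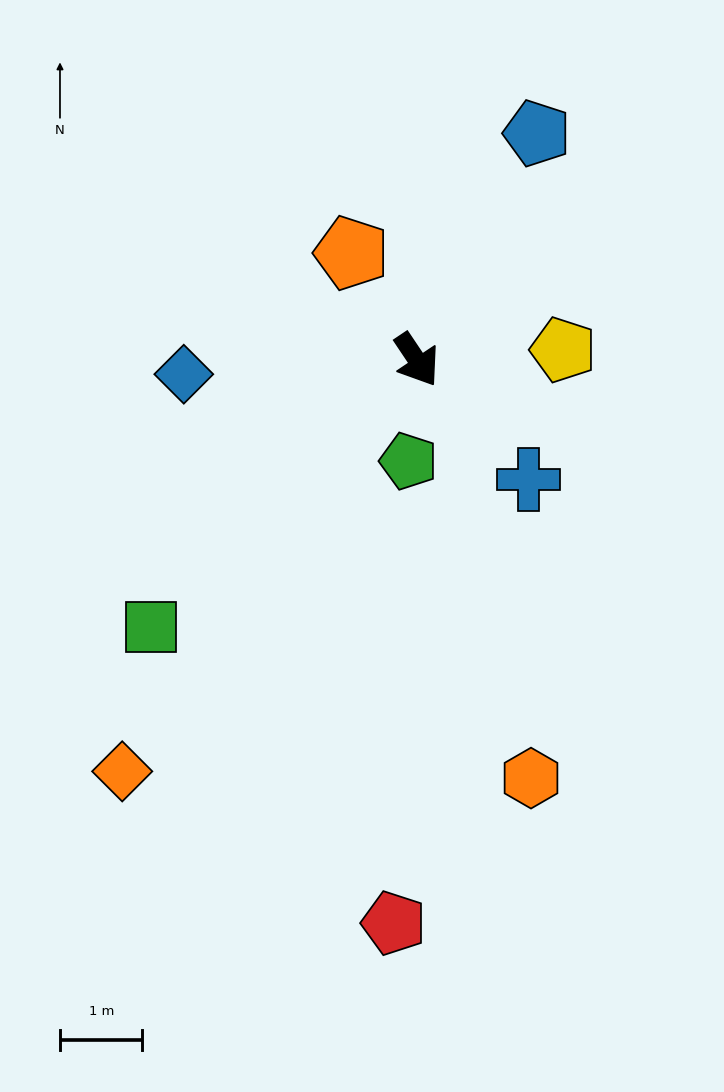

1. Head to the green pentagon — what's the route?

turn right 39°, forward 1.2 m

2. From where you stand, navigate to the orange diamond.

turn right 69°, forward 6.1 m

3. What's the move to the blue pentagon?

turn left 118°, forward 3.1 m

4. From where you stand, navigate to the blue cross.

turn left 9°, forward 2.0 m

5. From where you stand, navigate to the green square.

turn right 79°, forward 4.6 m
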